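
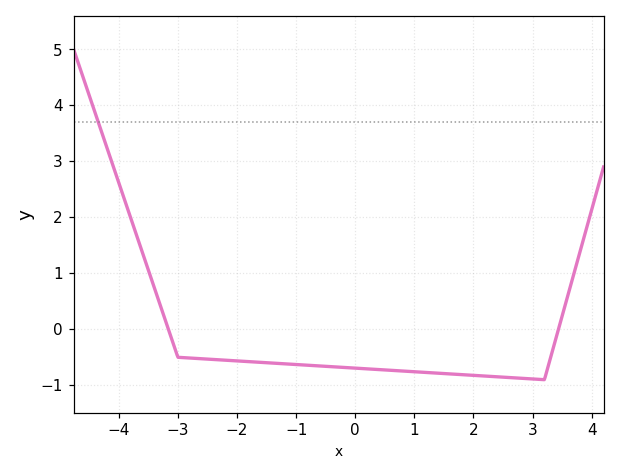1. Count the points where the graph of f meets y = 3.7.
1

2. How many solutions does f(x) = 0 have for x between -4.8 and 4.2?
2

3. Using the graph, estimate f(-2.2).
-0.552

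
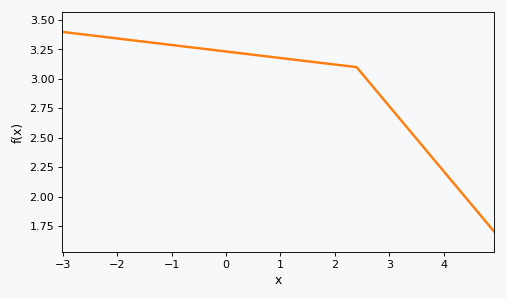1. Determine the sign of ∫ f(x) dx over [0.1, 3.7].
positive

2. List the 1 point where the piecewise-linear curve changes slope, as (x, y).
(2.4, 3.1)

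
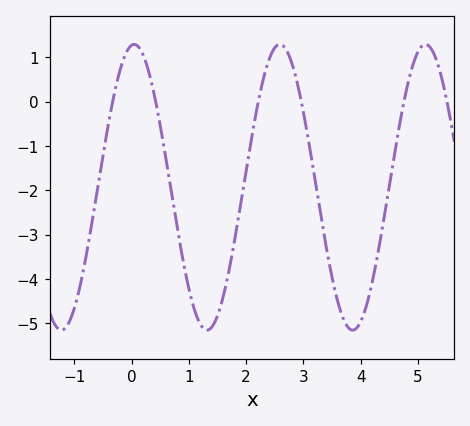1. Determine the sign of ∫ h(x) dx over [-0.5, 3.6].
negative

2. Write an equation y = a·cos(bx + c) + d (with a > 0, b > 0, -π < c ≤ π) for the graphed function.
y = 3.22cos(2.5x - 0.11) - 1.93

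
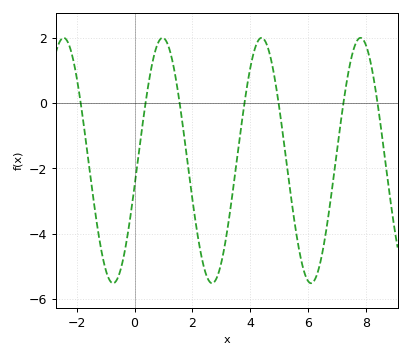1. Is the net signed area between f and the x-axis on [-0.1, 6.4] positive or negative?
negative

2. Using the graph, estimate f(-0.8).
-5.5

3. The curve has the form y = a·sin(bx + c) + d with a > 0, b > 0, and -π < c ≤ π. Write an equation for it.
y = 3.76sin(1.84x - 0.212) - 1.76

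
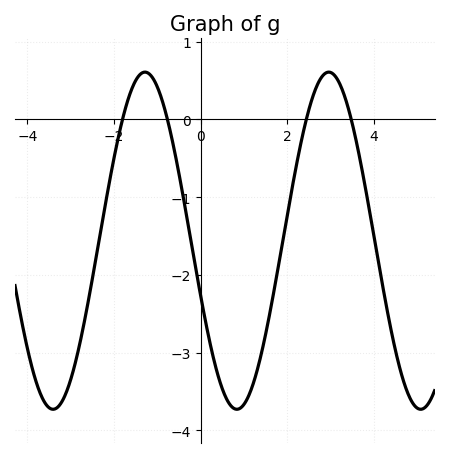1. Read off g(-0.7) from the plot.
-0.152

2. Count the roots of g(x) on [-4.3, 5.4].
4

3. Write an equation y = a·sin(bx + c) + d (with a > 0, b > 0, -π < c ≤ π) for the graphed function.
y = 2.17sin(1.48x - 2.81) - 1.56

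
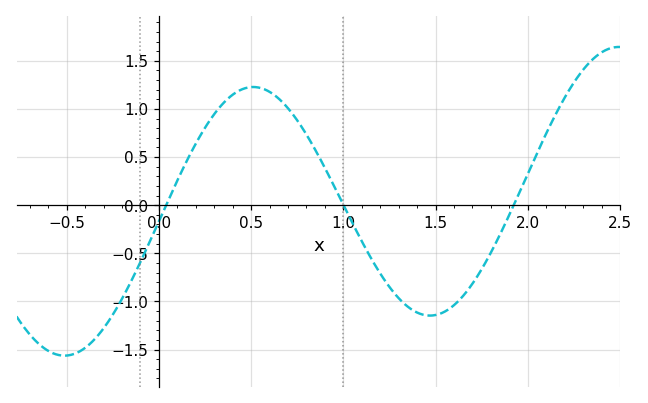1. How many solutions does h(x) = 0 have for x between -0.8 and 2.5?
3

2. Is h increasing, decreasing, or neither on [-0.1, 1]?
neither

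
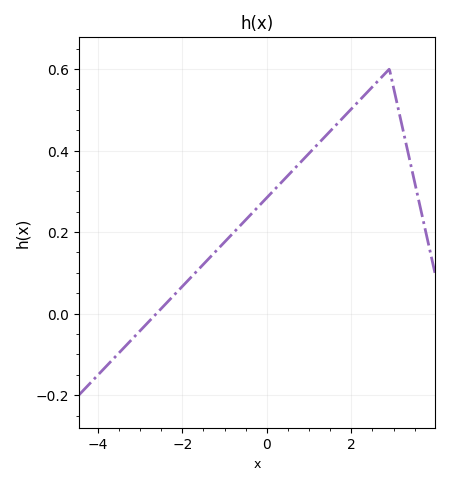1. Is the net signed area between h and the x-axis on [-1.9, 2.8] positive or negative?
positive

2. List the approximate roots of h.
-2.61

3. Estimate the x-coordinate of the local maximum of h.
2.9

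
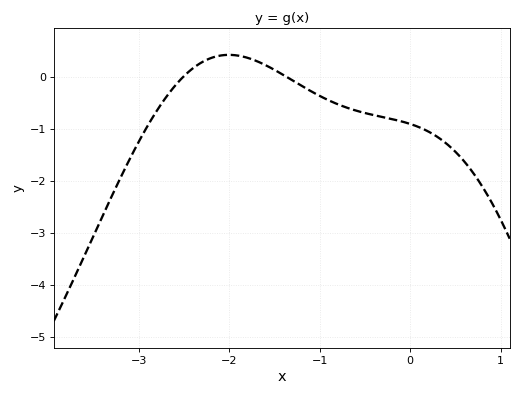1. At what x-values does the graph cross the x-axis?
-2.51, -1.37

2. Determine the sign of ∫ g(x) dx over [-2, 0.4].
negative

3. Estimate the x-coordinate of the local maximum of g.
-2.01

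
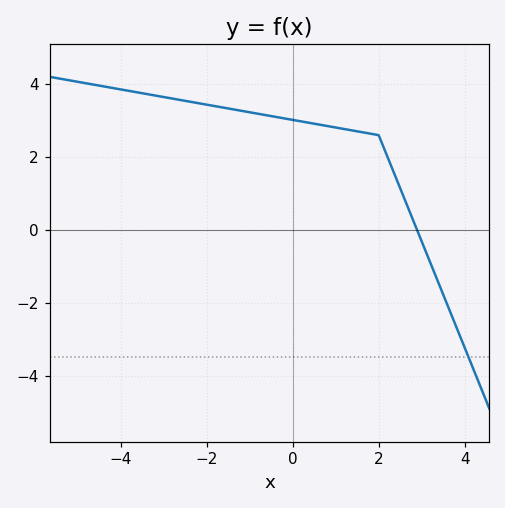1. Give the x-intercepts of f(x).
2.89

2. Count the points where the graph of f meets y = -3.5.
1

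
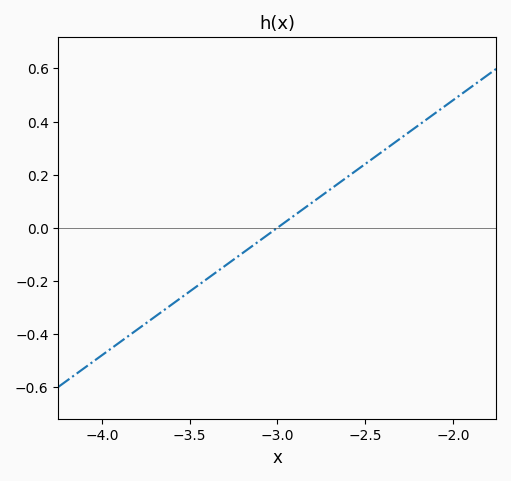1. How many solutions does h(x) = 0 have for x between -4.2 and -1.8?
1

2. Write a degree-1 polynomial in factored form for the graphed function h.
y = 0.48(x + 3)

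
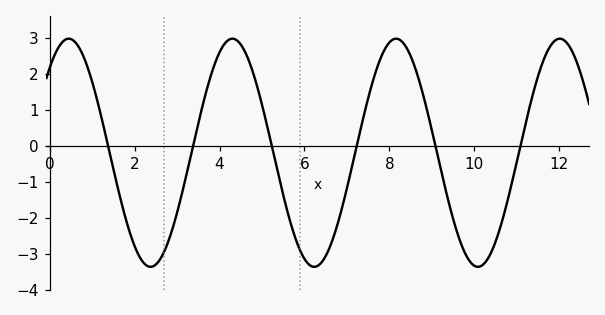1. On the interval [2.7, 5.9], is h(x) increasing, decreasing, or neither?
neither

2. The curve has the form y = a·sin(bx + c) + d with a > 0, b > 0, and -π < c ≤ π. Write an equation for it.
y = 3.17sin(1.63x + 0.84) - 0.2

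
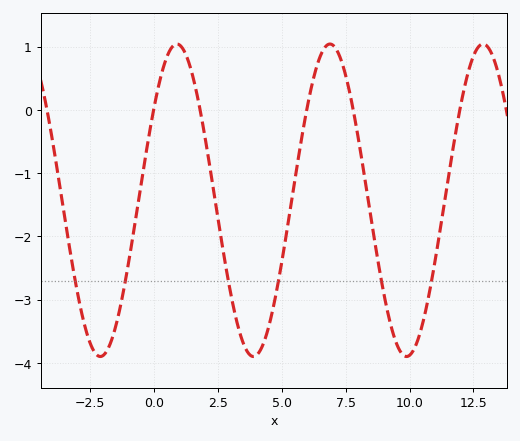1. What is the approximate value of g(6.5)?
0.8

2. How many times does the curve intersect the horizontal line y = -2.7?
6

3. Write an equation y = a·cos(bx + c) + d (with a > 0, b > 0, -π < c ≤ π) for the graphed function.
y = 2.47cos(1.1x - 0.95) - 1.43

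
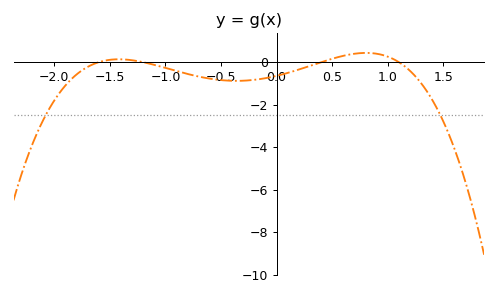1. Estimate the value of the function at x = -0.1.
-0.752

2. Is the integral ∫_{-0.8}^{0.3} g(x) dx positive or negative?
negative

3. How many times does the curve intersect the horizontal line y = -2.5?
2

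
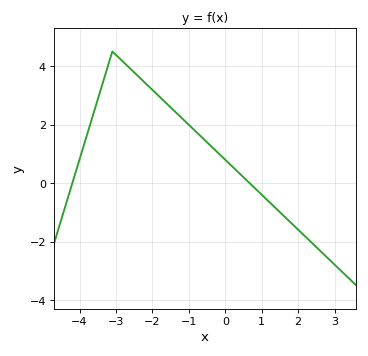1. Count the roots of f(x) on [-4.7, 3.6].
2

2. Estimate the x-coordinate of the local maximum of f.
-3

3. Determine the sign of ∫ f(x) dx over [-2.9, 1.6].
positive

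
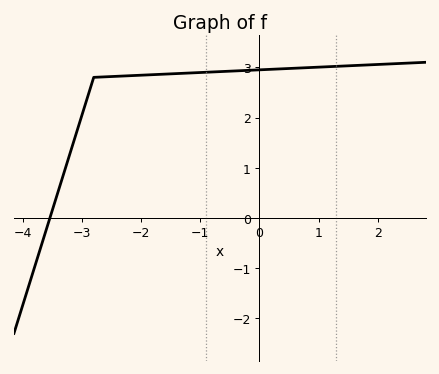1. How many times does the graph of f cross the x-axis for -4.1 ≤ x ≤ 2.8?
1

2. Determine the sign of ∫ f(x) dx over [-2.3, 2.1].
positive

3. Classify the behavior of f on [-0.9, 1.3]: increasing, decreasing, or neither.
increasing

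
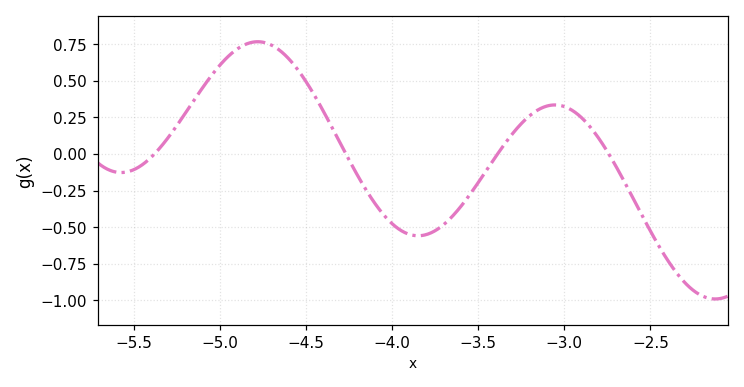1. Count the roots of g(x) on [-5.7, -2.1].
4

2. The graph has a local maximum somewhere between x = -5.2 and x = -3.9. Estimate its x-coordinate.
-4.8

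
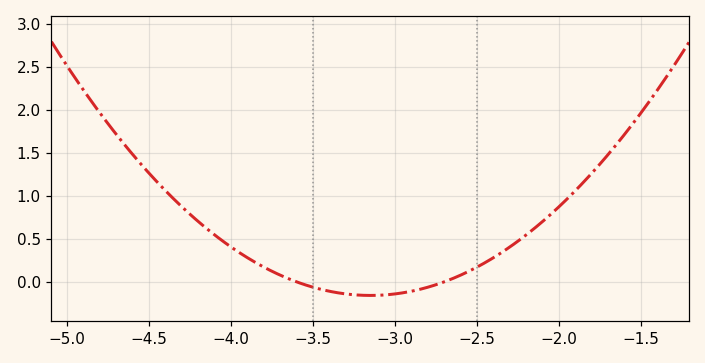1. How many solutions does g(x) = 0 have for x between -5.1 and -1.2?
2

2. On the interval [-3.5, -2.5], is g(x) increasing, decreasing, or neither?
neither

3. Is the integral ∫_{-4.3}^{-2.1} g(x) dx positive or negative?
positive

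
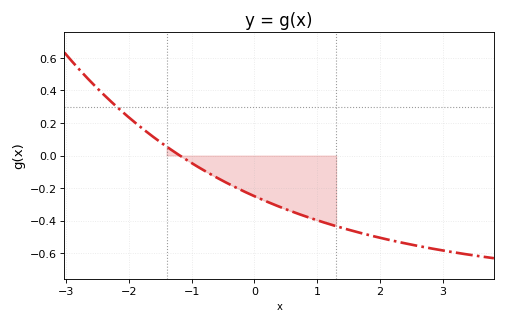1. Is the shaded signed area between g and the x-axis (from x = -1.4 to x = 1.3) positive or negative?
negative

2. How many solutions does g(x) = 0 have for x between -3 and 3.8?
1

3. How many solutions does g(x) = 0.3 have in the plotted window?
1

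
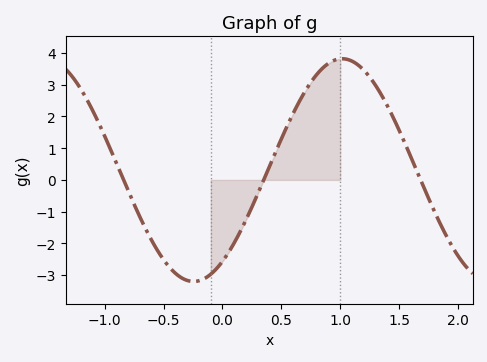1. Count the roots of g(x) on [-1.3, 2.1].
3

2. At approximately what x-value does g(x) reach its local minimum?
-0.245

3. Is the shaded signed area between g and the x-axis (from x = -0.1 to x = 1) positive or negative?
positive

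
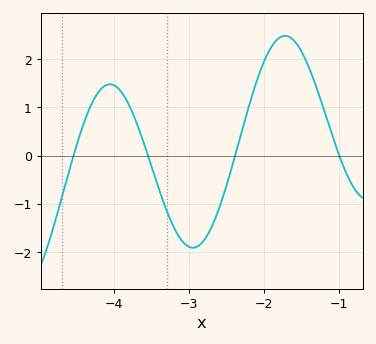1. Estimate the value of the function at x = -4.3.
1.07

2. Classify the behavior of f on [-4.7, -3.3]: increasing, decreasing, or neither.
neither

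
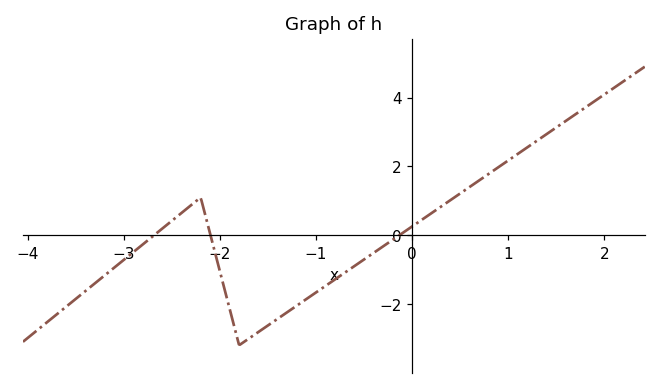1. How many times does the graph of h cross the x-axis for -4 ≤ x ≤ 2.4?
3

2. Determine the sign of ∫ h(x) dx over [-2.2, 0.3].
negative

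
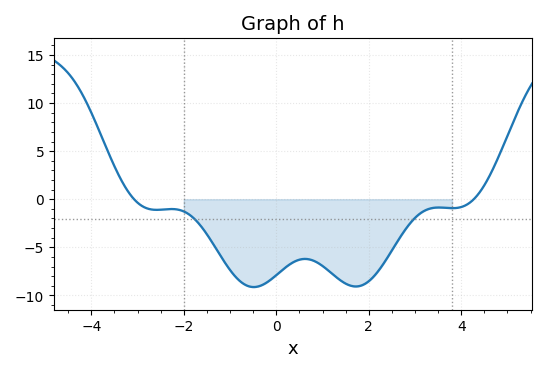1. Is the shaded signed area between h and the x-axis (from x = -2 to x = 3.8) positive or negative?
negative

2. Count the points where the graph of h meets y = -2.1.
2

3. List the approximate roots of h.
-3.07, 4.27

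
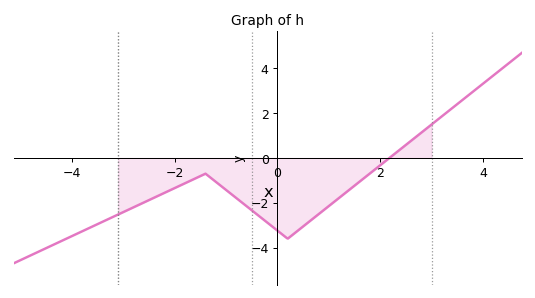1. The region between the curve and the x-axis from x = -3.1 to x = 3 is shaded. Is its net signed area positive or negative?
negative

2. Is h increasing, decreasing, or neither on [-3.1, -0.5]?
neither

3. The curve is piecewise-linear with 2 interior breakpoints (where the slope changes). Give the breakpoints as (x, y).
(-1.4, -0.7); (0.2, -3.6)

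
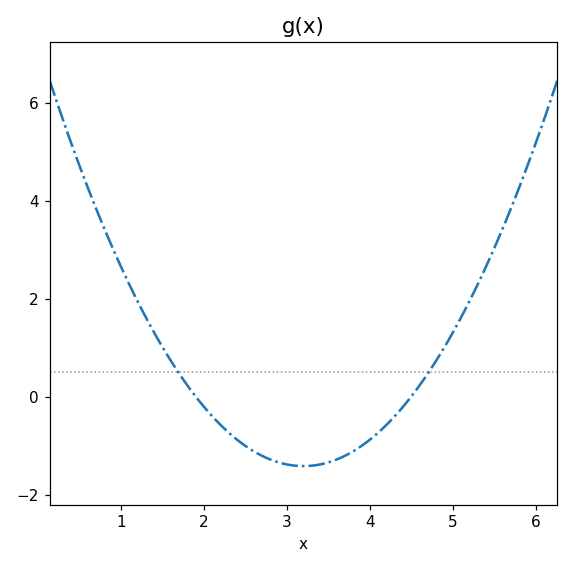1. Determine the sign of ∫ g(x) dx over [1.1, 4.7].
negative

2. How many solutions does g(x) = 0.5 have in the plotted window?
2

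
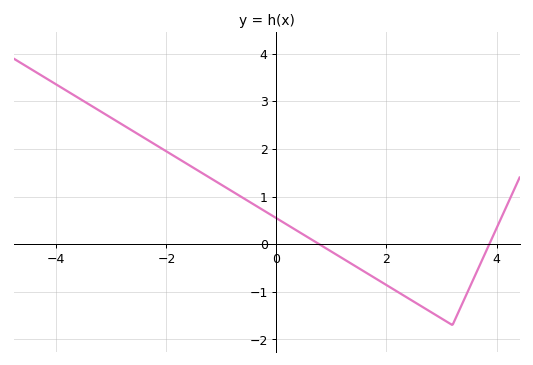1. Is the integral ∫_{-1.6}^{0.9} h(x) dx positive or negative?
positive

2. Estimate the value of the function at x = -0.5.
0.897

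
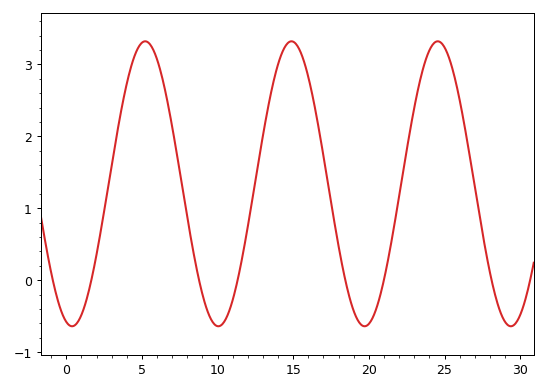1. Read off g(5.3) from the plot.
3.32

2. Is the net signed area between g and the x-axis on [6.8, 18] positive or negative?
positive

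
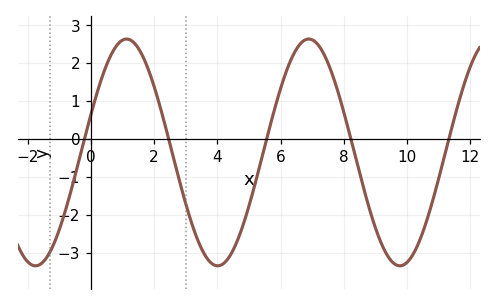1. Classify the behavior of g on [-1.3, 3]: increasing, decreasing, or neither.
neither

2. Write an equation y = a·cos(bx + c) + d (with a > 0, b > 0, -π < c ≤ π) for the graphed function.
y = 2.99cos(1.1x - 1.2) - 0.35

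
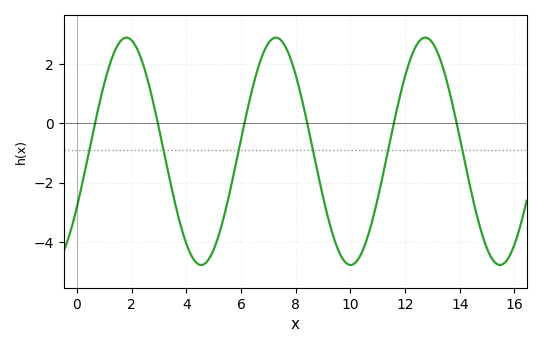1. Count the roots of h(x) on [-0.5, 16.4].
6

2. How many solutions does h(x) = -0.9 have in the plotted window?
6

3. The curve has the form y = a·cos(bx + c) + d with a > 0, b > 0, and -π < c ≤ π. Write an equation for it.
y = 3.83cos(1.15x - 2.08) - 0.94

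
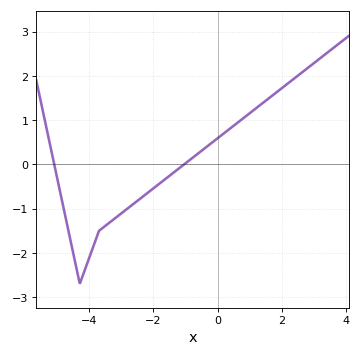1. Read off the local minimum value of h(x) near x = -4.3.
-2.7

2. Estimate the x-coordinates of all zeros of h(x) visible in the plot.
-5, -1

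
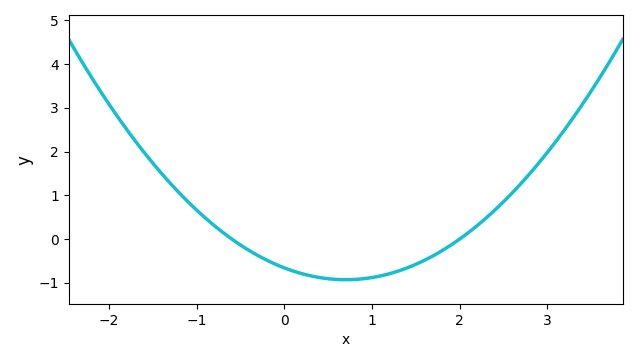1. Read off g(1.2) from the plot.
-0.8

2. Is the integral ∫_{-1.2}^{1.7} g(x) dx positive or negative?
negative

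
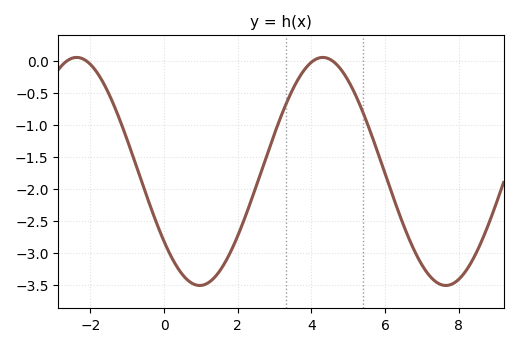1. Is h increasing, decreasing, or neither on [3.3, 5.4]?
neither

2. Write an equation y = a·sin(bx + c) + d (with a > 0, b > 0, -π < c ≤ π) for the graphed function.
y = 1.78sin(0.94x - 2.5) - 1.73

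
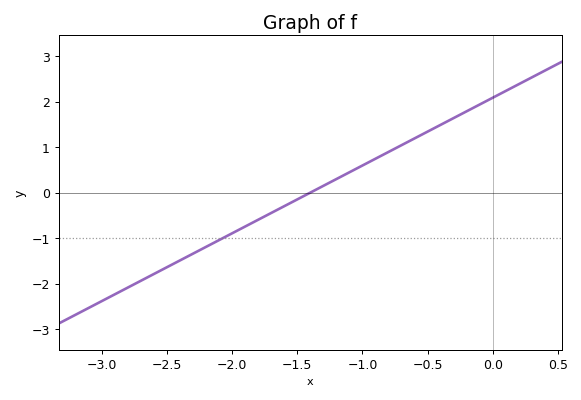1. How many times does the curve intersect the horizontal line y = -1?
1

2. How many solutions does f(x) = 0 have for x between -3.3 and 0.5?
1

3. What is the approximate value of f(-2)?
-0.9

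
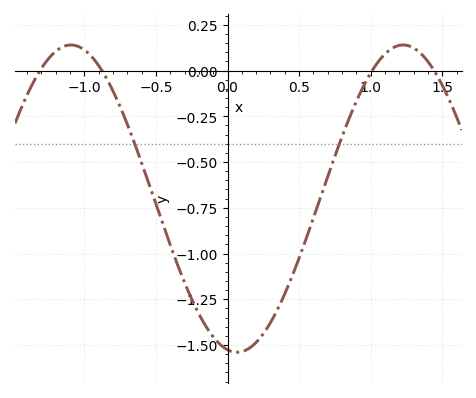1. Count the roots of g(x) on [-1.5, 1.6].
4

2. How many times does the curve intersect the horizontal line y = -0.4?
2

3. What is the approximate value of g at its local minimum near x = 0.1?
-1.54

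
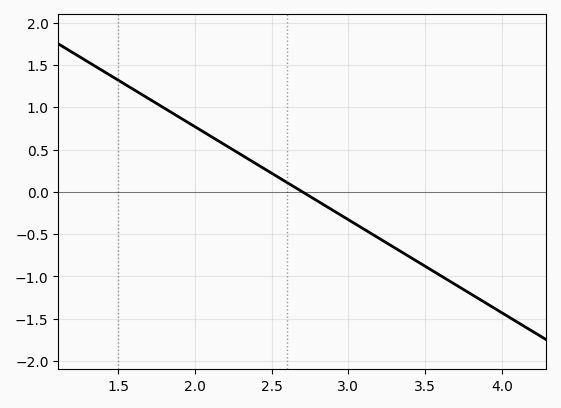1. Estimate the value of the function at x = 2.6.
0.1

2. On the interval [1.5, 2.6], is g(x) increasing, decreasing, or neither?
decreasing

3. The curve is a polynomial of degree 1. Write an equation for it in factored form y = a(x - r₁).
y = -1.1(x - 2.7)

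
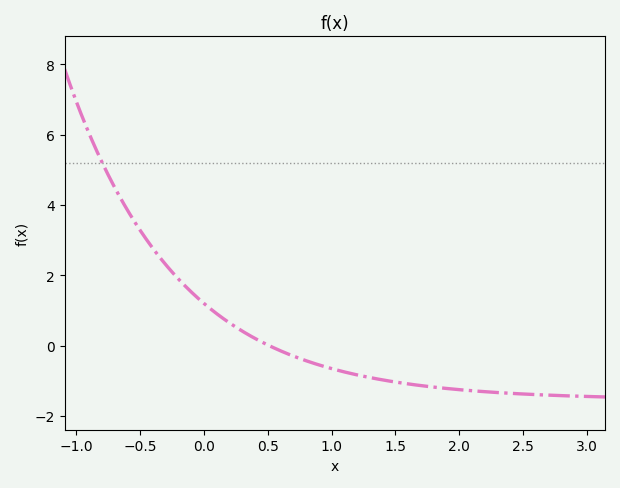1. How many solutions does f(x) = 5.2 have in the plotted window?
1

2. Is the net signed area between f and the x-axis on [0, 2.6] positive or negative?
negative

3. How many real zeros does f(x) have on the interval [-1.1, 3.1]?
1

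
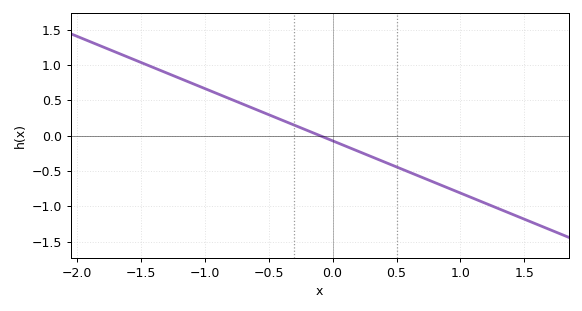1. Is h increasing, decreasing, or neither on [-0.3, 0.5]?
decreasing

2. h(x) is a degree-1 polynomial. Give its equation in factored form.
y = -0.74(x + 0.1)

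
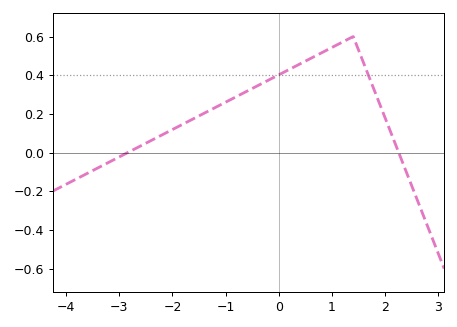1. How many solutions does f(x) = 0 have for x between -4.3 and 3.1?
2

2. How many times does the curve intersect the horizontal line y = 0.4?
2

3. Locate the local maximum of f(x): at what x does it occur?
1.4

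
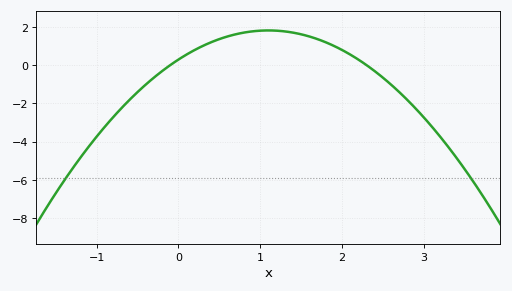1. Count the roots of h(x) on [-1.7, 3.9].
2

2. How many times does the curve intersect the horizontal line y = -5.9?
2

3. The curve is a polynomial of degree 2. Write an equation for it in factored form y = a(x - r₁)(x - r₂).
y = -1.26(x + 0.1)(x - 2.3)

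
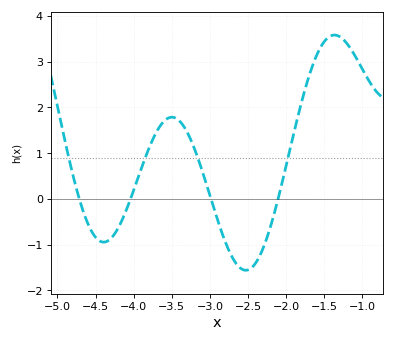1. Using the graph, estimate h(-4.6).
-0.546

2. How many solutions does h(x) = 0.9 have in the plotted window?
4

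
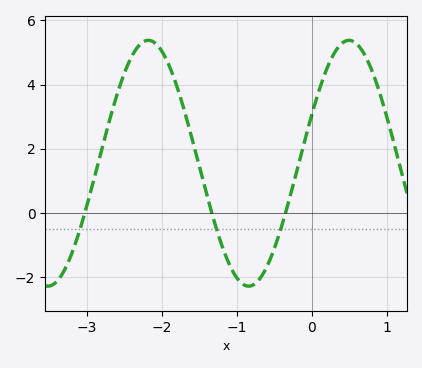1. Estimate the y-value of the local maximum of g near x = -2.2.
5.38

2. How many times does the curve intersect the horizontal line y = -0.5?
3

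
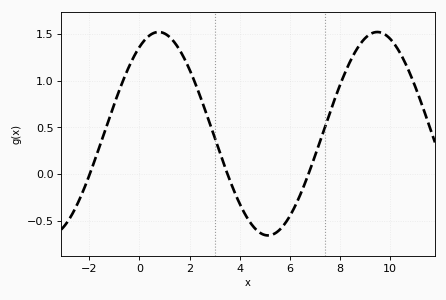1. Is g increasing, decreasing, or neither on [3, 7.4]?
neither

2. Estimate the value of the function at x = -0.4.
1.16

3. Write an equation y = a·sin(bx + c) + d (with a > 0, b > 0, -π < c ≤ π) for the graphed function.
y = 1.09sin(0.72x + 1.02) + 0.43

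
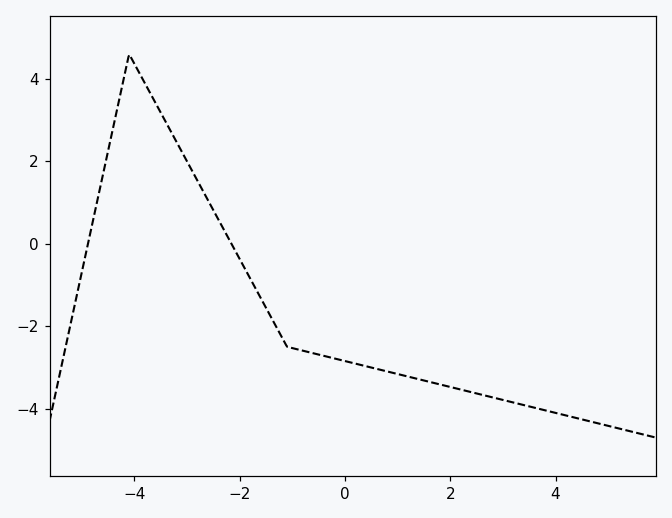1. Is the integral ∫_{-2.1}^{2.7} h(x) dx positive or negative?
negative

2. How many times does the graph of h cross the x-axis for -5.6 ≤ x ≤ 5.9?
2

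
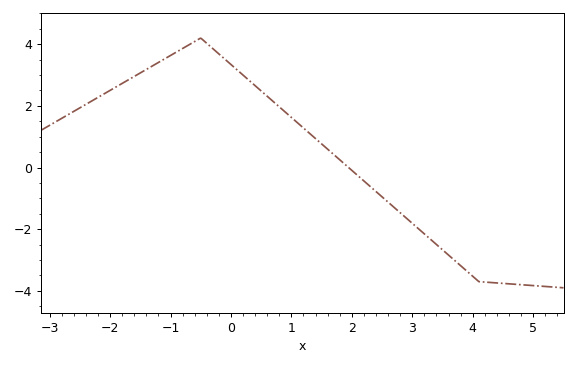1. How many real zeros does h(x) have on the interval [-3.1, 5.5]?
1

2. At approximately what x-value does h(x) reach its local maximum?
-0.6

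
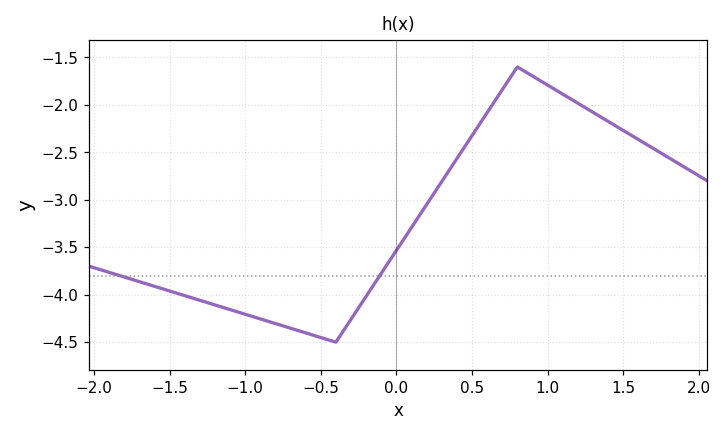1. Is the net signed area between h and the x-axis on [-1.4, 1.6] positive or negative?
negative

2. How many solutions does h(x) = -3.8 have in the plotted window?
2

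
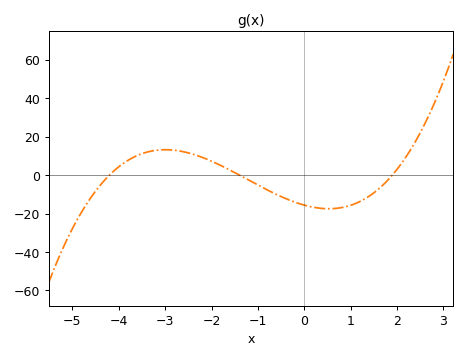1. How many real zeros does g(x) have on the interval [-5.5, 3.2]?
3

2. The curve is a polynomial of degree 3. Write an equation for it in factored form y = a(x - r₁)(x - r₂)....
y = 1.4(x + 4.2)(x + 1.4)(x - 1.9)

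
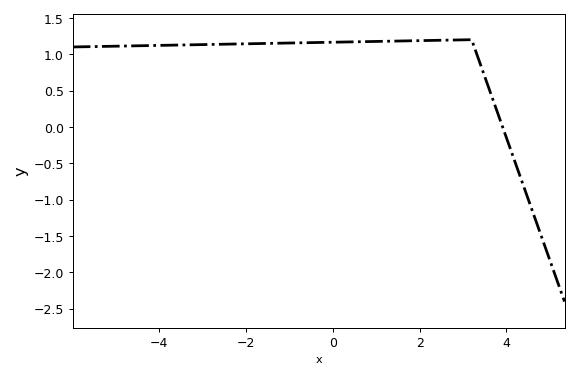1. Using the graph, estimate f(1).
1.18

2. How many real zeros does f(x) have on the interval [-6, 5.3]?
1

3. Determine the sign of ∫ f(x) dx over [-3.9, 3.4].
positive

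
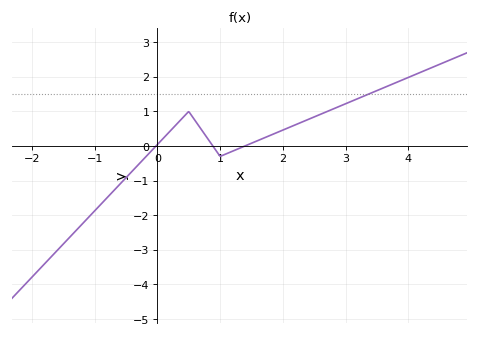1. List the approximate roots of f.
-0.021, 0.885, 1.39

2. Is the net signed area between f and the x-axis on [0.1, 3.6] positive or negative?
positive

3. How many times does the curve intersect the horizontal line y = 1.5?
1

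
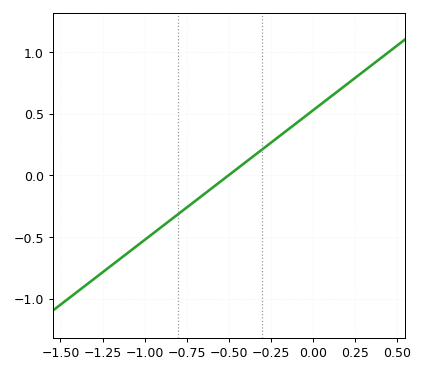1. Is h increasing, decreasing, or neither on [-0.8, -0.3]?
increasing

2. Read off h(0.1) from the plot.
0.63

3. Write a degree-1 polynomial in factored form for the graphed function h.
y = 1.05(x + 0.5)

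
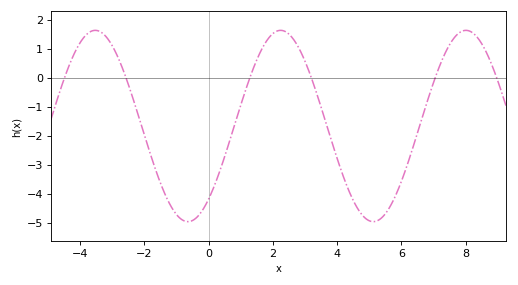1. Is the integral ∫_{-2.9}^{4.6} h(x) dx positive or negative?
negative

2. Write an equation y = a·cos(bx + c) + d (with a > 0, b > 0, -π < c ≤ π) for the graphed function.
y = 3.3cos(1.1x - 2.4) - 1.67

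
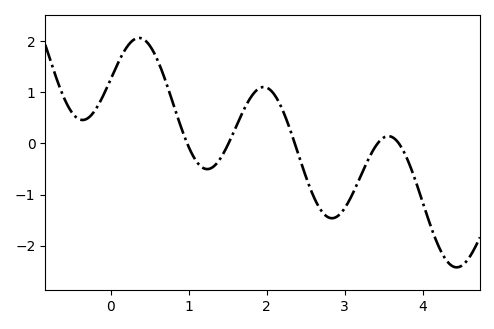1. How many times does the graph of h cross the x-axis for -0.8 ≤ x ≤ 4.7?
5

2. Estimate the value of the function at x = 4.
-1.2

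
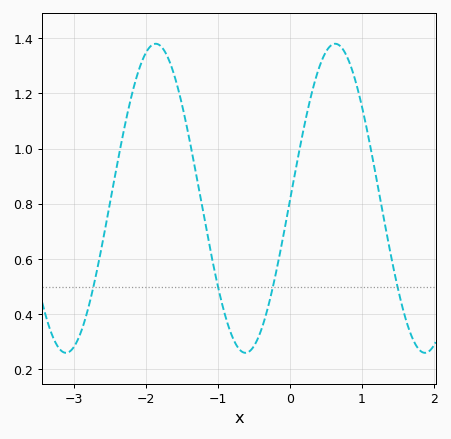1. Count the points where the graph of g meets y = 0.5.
4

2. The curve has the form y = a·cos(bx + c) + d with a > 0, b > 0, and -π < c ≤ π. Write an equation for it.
y = 0.56cos(2.5x - 1.6) + 0.82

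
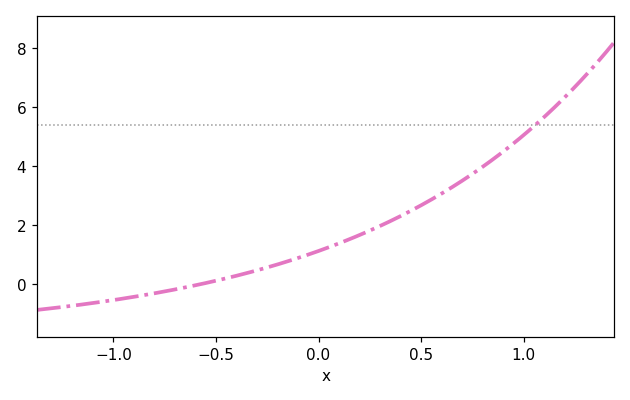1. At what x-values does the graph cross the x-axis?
-0.573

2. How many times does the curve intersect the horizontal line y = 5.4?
1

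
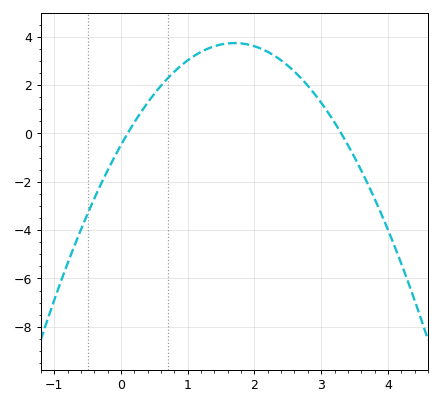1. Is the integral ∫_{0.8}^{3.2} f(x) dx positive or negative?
positive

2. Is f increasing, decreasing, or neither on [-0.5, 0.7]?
increasing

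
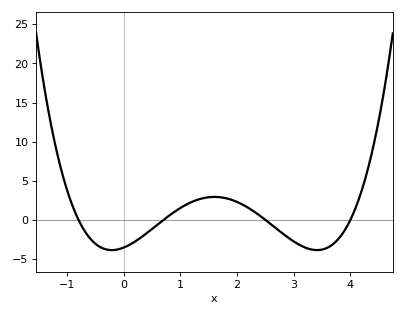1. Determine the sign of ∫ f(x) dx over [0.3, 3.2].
positive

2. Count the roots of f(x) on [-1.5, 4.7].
4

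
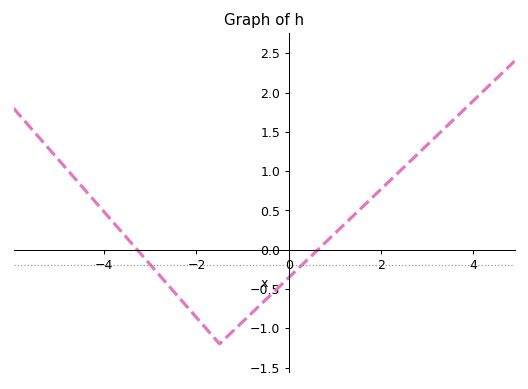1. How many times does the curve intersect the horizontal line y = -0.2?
2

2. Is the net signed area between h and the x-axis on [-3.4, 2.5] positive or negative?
negative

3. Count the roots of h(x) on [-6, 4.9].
2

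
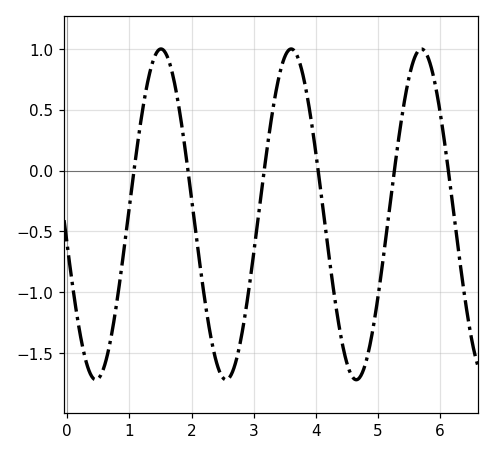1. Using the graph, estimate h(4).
0.15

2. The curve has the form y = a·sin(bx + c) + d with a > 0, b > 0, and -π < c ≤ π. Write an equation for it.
y = 1.36sin(3x - 3) - 0.36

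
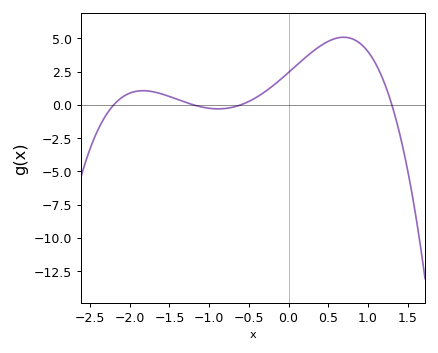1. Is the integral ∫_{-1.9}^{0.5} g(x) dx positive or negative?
positive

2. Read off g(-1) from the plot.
-0.261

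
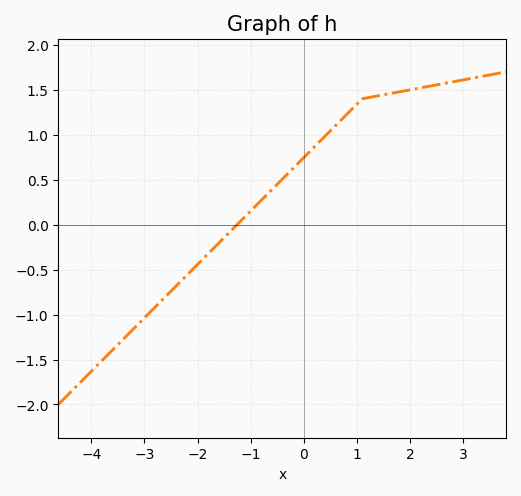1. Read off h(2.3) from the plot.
1.53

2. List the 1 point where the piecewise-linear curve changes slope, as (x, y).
(1.1, 1.4)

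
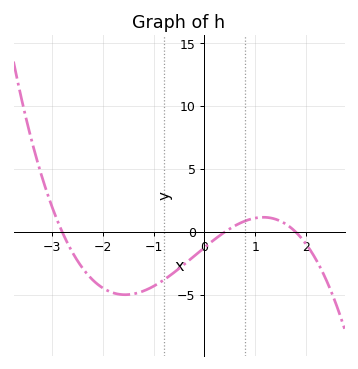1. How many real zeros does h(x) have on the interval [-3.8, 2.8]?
3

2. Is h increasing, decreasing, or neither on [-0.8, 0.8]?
increasing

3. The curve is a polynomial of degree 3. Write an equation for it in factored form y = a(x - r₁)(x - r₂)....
y = -0.61(x + 2.8)(x - 0.4)(x - 1.8)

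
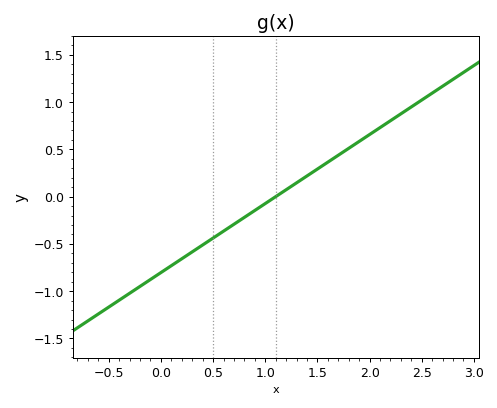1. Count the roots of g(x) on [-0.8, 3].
1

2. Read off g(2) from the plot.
0.65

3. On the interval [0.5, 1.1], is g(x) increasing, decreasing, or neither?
increasing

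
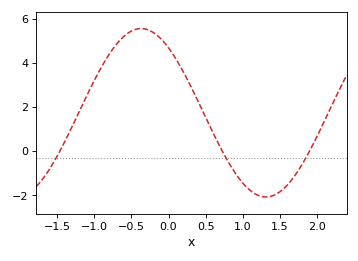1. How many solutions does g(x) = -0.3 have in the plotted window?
3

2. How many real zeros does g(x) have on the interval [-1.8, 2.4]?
3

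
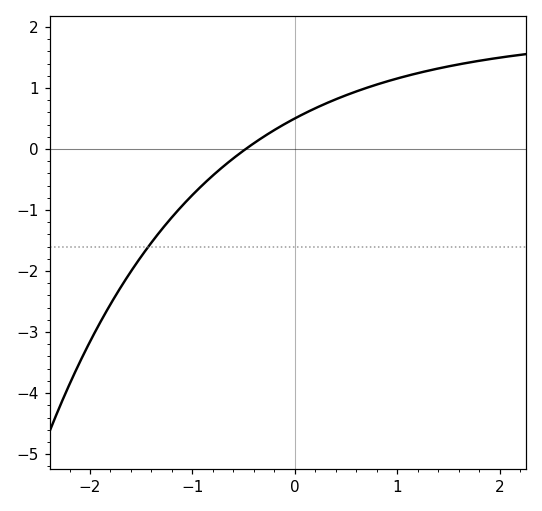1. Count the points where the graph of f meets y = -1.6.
1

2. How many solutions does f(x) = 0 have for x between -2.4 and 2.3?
1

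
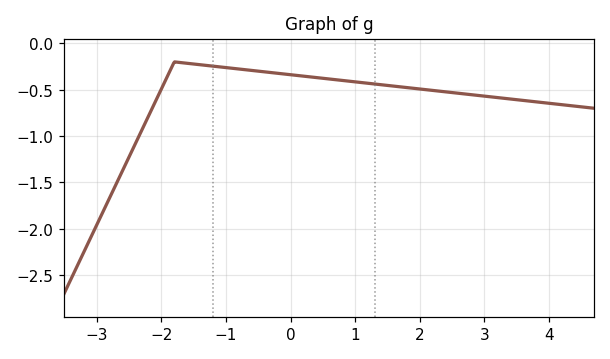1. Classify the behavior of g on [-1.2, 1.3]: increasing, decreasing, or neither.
decreasing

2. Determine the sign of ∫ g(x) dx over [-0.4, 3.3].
negative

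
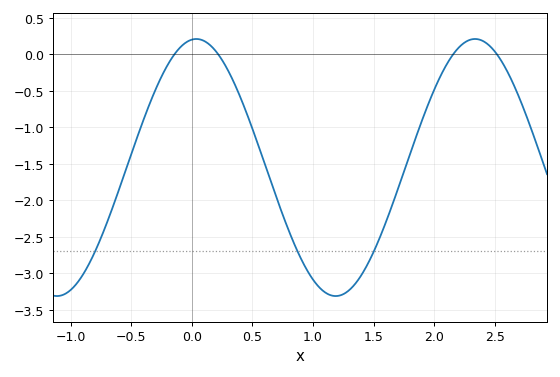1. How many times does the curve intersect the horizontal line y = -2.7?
3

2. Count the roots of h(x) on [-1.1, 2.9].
4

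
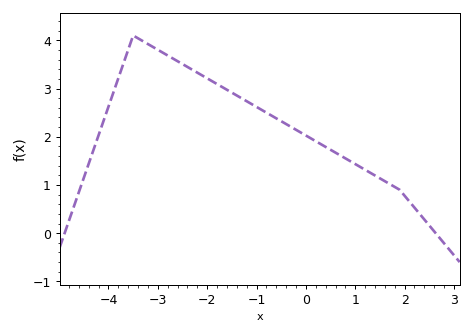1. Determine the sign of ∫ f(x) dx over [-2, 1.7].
positive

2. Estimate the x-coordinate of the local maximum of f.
-3.4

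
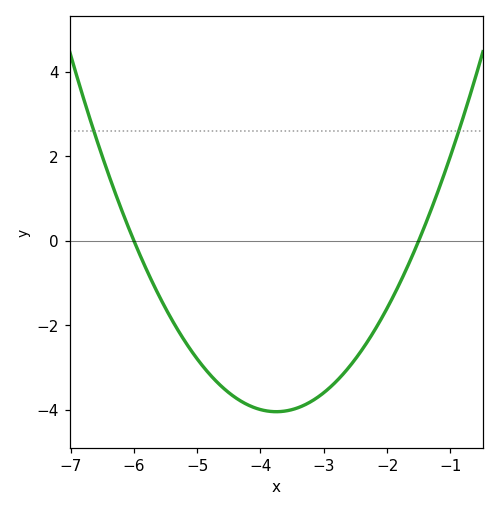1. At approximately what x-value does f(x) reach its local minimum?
-3.8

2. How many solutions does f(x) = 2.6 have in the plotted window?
2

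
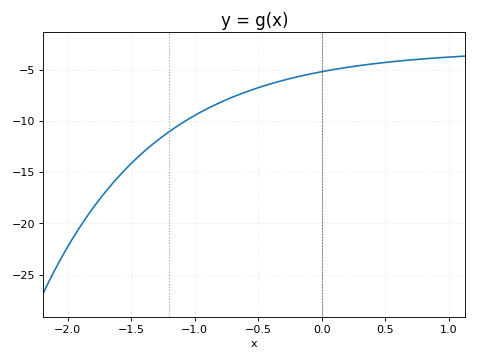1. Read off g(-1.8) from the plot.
-18.5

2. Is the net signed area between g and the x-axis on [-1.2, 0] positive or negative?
negative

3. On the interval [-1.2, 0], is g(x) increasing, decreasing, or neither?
increasing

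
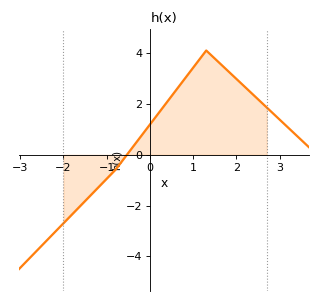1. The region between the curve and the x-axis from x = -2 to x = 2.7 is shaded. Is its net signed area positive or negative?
positive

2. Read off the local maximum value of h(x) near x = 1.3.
4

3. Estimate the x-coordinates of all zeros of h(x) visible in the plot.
-0.5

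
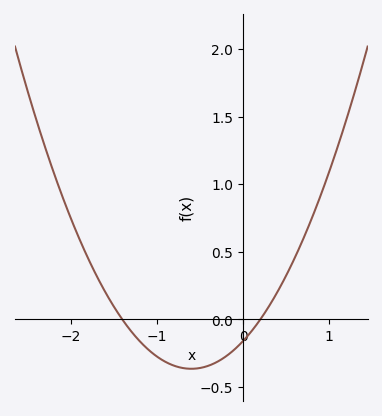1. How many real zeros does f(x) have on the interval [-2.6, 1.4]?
2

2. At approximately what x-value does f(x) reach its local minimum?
-0.6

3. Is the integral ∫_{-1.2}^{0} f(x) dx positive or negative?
negative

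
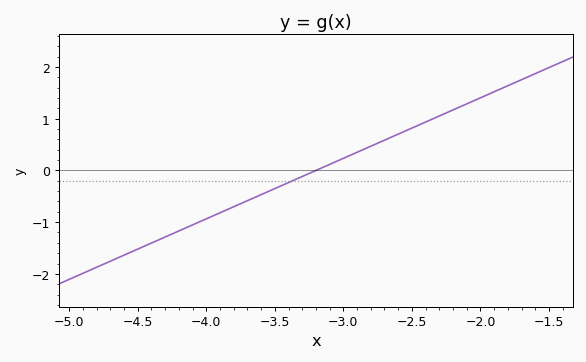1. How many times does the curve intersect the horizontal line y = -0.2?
1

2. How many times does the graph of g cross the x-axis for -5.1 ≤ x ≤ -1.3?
1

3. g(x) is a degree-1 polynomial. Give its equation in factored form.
y = 1.17(x + 3.2)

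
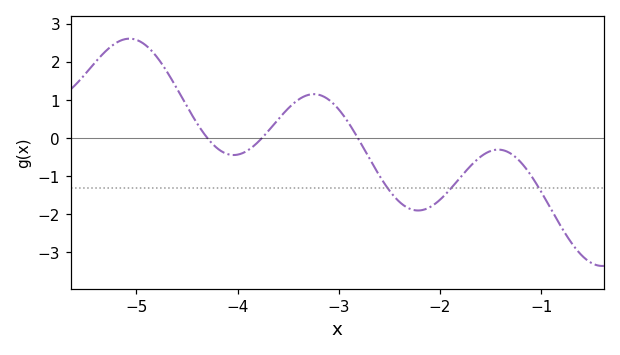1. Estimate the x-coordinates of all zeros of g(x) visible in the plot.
-4.3, -3.8, -2.8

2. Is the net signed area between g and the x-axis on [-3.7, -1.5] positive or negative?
negative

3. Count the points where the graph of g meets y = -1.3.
3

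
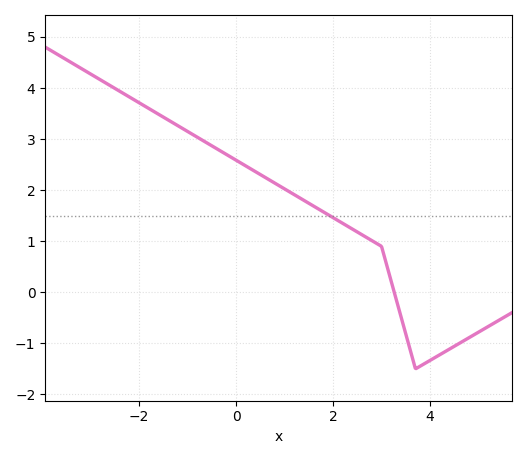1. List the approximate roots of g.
3.26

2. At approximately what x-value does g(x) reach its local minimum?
3.7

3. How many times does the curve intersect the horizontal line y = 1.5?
1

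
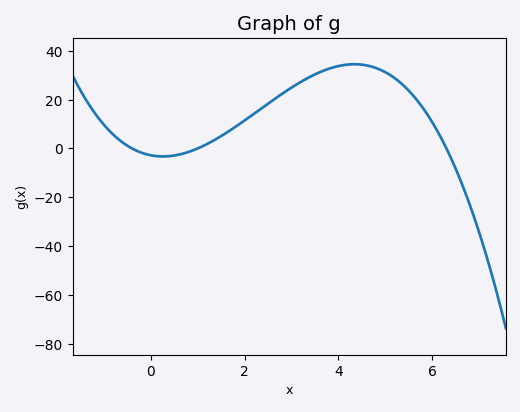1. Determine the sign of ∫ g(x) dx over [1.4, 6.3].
positive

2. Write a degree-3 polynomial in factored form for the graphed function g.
y = -1.11(x + 0.4)(x - 1)(x - 6.3)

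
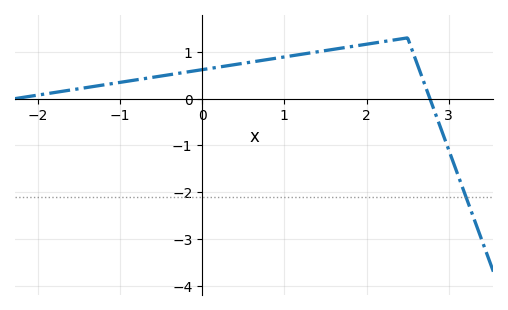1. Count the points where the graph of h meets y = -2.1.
1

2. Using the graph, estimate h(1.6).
1.1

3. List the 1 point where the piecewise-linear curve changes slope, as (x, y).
(2.5, 1.3)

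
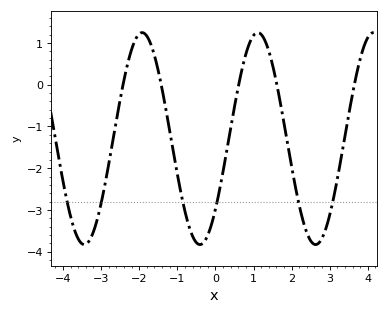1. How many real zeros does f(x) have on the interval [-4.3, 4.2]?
5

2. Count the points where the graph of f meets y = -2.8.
6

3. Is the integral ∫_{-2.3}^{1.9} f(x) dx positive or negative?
negative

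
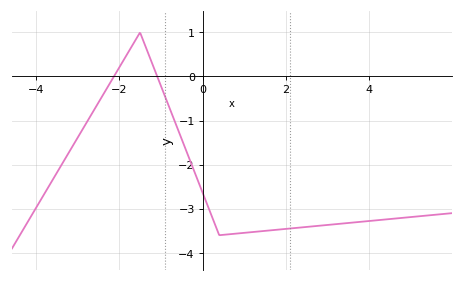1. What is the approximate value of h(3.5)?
-3.32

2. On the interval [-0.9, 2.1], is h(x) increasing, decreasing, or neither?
neither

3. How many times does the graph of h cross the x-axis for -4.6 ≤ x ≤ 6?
2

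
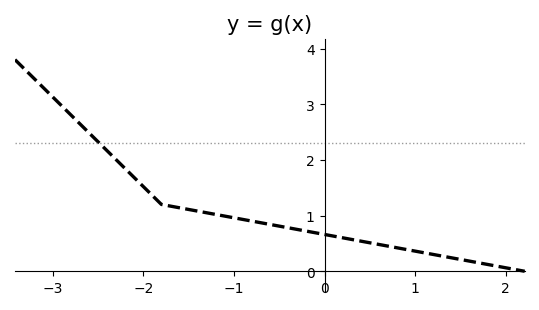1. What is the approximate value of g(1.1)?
0.332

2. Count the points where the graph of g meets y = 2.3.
1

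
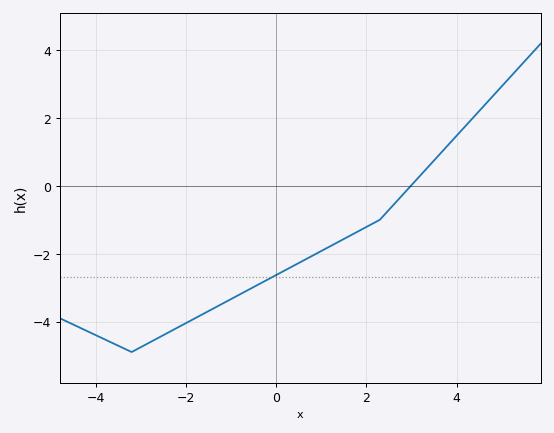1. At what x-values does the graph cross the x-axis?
3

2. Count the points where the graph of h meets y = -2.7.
1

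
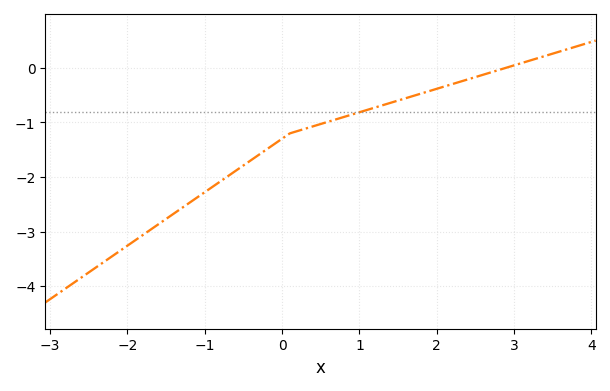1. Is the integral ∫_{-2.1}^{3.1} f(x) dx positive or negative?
negative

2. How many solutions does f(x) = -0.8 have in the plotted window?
1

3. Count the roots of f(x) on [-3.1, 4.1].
1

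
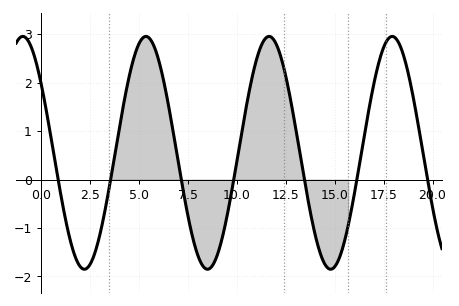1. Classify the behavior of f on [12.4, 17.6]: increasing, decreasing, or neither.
neither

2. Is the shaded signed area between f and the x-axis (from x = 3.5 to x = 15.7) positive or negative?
positive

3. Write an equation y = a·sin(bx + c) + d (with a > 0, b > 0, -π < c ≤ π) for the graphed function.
y = 2.4sin(1x + 2.48) + 0.55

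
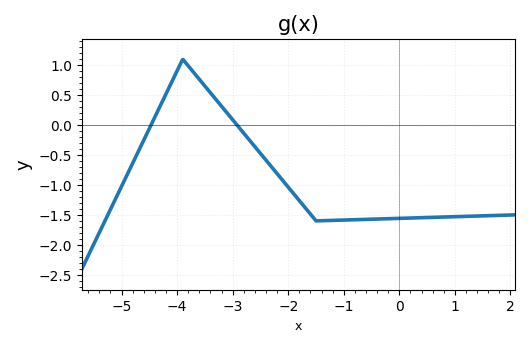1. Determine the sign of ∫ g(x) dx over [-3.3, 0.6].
negative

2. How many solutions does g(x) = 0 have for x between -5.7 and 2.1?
2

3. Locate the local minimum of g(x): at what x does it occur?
-1.5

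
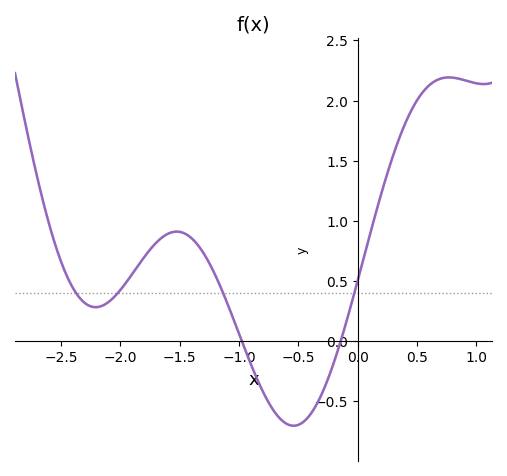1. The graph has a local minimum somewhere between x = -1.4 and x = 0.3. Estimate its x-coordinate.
-0.5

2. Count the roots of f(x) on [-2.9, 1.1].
2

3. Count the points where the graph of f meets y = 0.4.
4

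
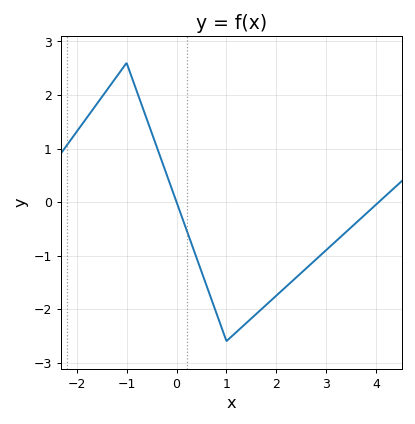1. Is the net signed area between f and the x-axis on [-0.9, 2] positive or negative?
negative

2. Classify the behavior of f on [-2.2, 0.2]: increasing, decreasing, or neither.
neither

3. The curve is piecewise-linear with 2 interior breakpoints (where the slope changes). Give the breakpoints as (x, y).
(-1, 2.6); (1, -2.6)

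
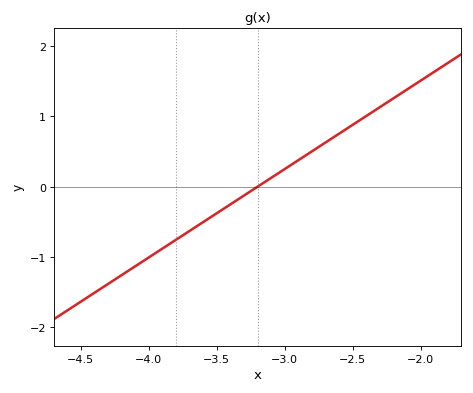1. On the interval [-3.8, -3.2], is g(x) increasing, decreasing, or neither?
increasing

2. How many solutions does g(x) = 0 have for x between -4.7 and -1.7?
1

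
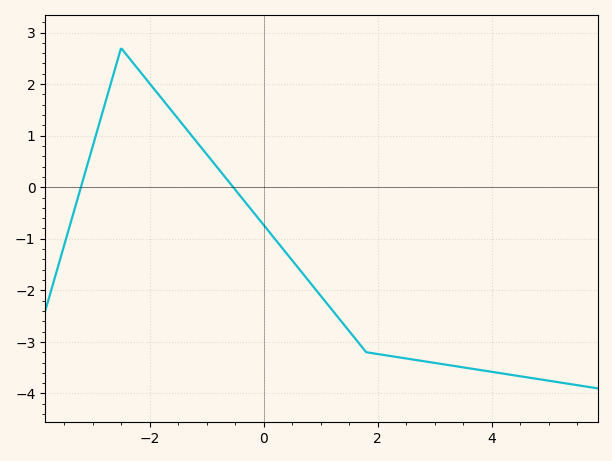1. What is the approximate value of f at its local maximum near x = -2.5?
2.7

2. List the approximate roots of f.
-3.2, -0.6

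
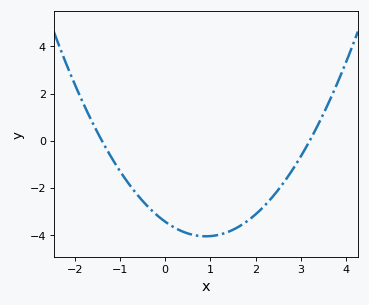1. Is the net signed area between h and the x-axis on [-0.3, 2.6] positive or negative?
negative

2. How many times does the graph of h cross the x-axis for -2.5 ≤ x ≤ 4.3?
2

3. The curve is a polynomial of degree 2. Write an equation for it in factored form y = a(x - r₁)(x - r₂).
y = 0.77(x + 1.4)(x - 3.2)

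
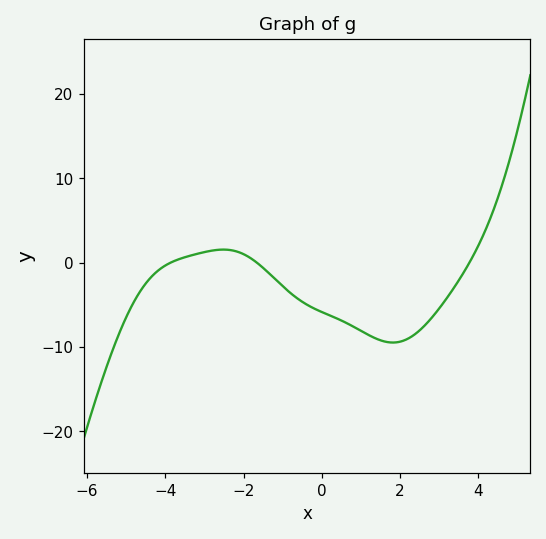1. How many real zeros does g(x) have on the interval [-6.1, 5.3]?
3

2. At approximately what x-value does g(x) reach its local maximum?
-2.51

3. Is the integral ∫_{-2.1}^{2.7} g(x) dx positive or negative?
negative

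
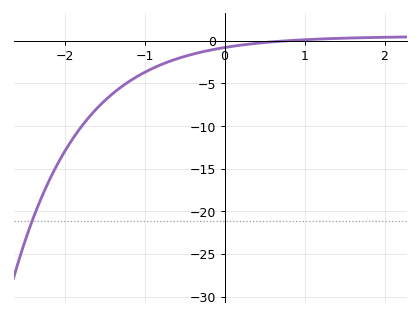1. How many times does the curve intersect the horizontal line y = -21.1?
1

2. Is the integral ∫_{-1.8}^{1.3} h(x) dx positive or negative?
negative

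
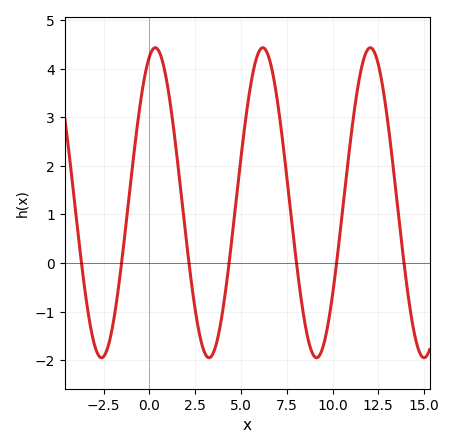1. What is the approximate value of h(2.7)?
-1.4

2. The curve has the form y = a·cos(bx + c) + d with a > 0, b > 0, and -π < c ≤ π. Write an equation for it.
y = 3.19cos(1.07x - 0.342) + 1.24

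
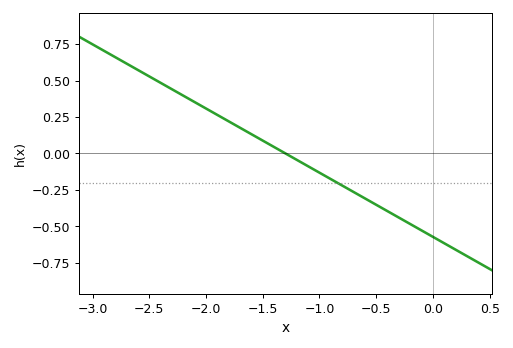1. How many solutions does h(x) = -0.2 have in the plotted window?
1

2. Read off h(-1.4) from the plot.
0.04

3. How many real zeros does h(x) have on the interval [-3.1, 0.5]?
1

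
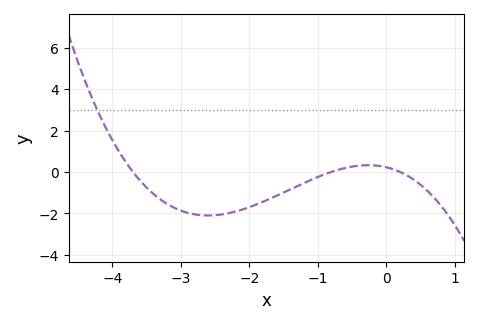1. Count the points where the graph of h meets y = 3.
1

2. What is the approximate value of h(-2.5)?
-2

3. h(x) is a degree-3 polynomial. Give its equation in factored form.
y = -0.38(x + 3.7)(x + 0.8)(x - 0.2)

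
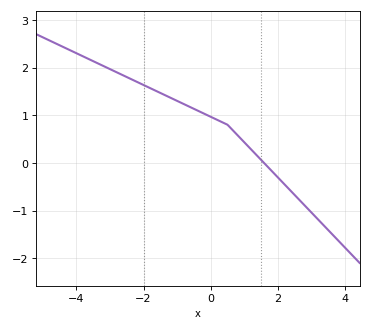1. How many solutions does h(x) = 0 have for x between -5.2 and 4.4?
1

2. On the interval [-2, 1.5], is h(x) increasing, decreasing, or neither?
decreasing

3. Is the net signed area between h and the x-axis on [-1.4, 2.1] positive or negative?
positive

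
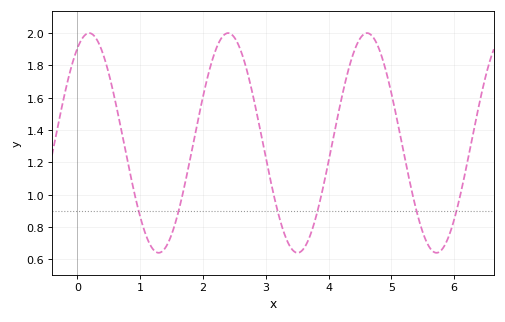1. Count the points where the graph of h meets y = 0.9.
6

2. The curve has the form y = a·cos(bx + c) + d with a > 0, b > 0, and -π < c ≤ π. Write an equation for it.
y = 0.68cos(2.8x - 0.53) + 1.32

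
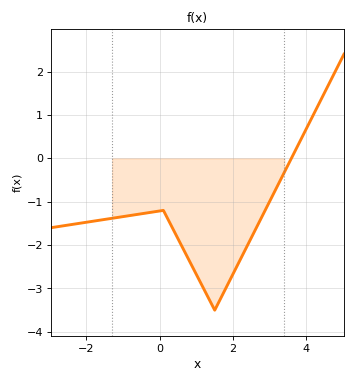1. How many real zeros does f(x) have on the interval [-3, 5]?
1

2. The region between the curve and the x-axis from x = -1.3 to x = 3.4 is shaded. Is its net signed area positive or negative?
negative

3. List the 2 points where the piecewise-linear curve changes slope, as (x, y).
(0.1, -1.2); (1.5, -3.5)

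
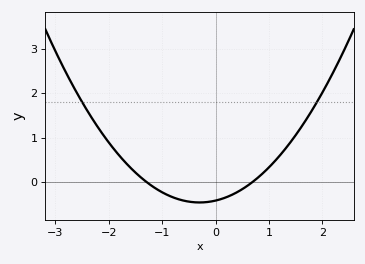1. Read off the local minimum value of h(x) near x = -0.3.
-0.47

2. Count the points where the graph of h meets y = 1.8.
2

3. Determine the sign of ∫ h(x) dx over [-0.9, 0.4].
negative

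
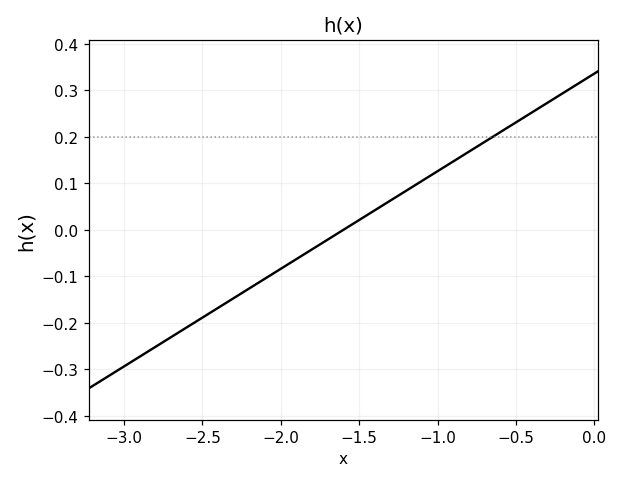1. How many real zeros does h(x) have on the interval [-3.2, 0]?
1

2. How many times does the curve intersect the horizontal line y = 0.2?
1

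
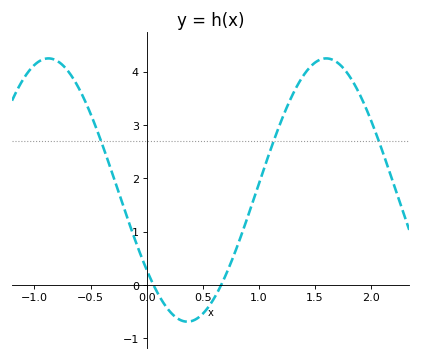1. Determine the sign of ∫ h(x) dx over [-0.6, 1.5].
positive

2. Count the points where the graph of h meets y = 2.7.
3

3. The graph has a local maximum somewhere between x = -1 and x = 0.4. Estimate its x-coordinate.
-0.874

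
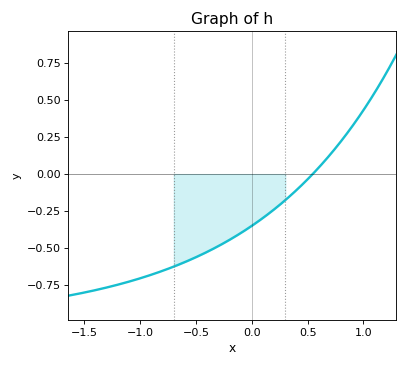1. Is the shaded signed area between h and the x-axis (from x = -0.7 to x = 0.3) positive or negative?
negative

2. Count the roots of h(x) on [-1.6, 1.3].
1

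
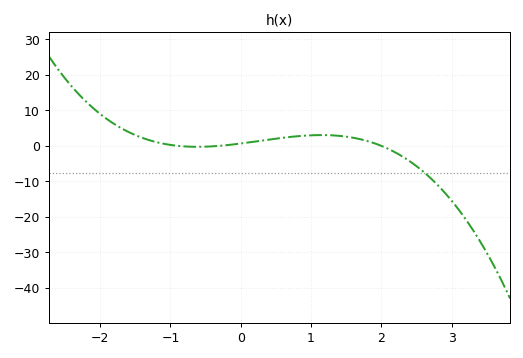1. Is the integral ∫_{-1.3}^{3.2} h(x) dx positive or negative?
negative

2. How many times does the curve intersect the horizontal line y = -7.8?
1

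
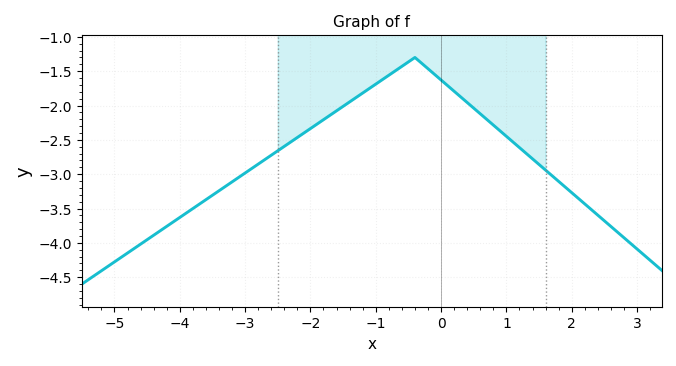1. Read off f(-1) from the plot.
-1.7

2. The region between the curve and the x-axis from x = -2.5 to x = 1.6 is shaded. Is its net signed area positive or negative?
negative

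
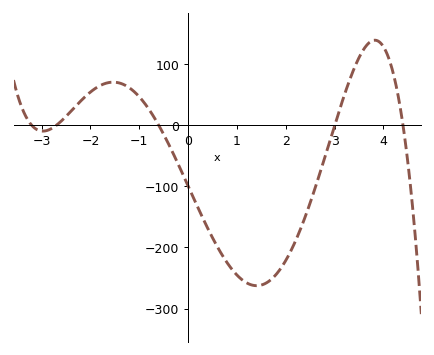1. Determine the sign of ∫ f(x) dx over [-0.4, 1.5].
negative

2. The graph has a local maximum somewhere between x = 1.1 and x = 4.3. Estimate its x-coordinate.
3.8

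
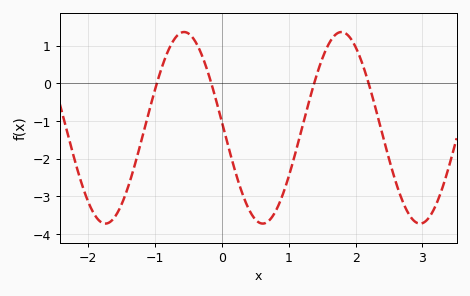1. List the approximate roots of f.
-1, -0.2, 1.4, 2.2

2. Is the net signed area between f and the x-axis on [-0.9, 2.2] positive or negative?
negative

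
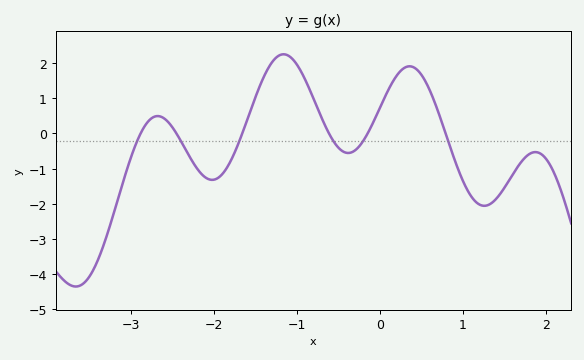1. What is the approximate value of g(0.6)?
1.22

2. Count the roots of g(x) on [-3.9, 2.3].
6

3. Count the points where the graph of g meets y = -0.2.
6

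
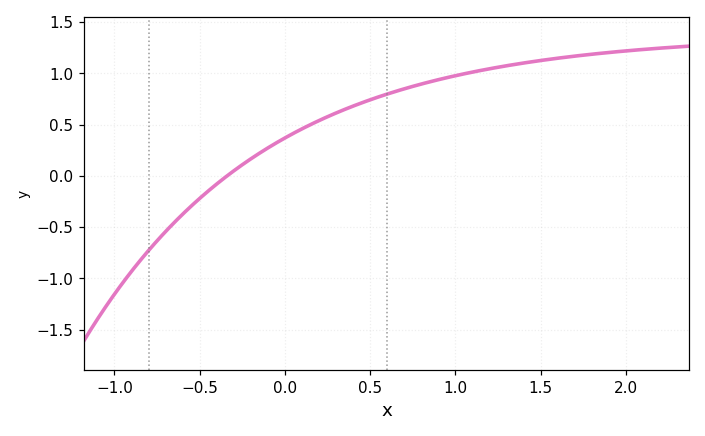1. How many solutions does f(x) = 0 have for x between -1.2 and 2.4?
1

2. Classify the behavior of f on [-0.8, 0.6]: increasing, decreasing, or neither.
increasing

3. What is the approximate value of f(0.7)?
0.85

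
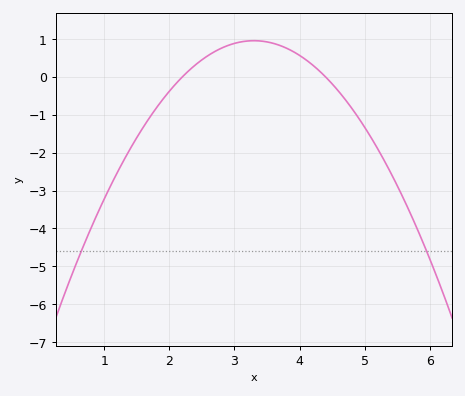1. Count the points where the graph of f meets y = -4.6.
2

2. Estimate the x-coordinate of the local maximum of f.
3.3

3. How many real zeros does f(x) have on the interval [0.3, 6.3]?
2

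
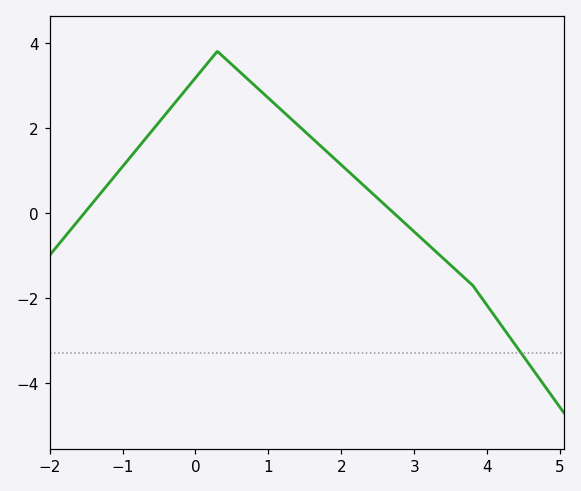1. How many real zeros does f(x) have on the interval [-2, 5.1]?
2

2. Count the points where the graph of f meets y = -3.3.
1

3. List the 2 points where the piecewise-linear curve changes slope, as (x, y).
(0.3, 3.8); (3.8, -1.7)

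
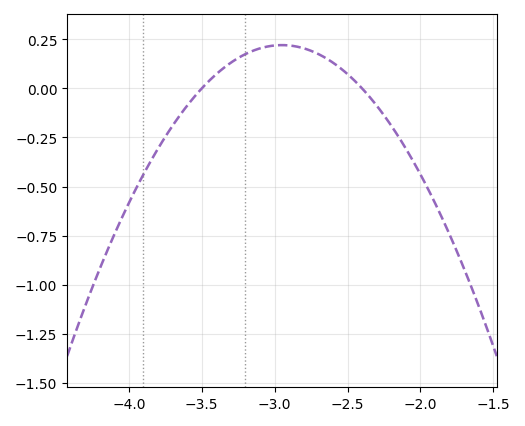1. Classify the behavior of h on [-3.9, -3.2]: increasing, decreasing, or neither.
increasing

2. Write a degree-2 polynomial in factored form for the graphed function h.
y = -0.73(x + 3.5)(x + 2.4)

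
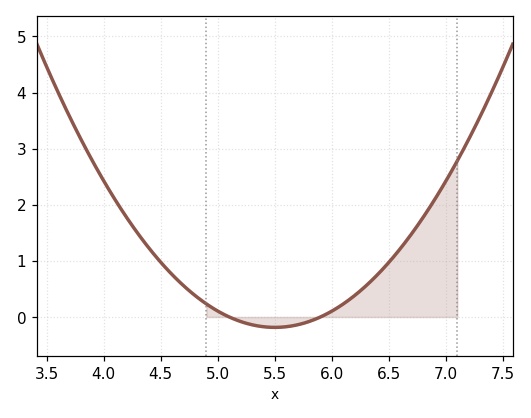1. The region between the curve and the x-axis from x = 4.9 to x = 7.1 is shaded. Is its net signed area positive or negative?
positive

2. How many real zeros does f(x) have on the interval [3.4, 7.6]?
2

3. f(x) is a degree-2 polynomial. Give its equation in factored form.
y = 1.16(x - 5.1)(x - 5.9)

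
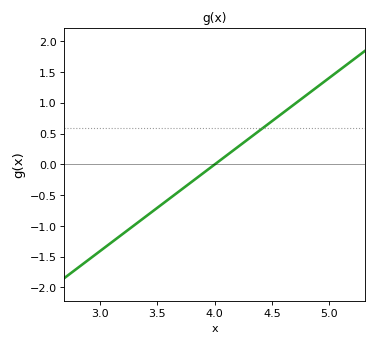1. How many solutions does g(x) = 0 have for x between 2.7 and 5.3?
1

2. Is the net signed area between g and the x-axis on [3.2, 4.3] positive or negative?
negative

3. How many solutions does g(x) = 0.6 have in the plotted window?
1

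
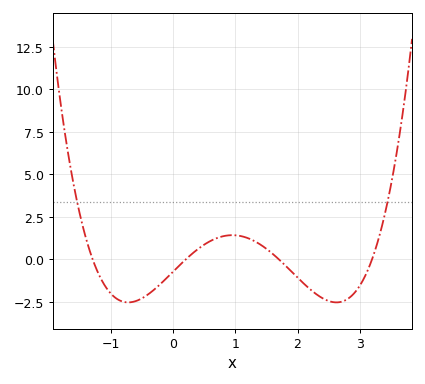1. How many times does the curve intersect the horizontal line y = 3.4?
2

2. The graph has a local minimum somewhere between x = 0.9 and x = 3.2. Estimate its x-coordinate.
2.63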